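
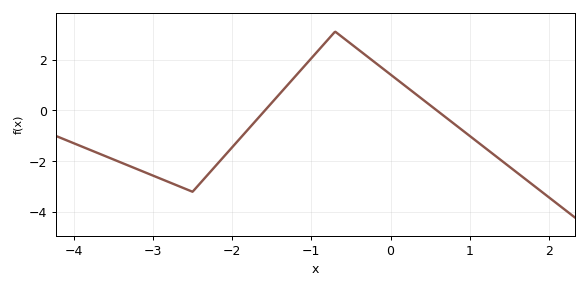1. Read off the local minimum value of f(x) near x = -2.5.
-3.2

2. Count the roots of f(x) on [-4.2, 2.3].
2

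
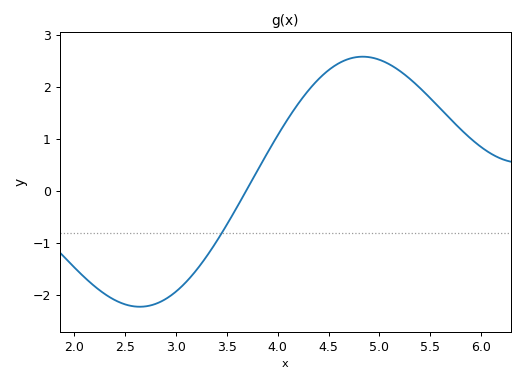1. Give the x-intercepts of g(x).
3.69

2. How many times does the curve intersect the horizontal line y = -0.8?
1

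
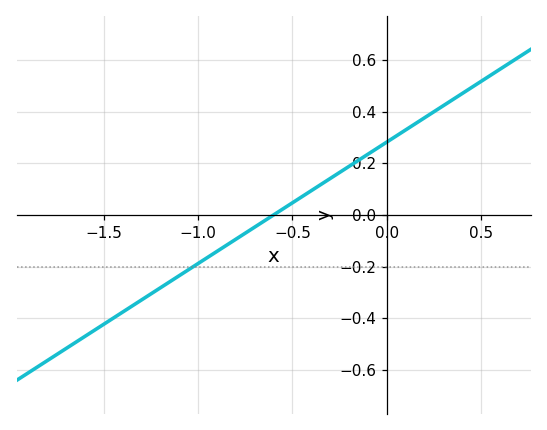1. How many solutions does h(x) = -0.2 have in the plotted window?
1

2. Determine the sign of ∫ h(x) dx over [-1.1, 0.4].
positive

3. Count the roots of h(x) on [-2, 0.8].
1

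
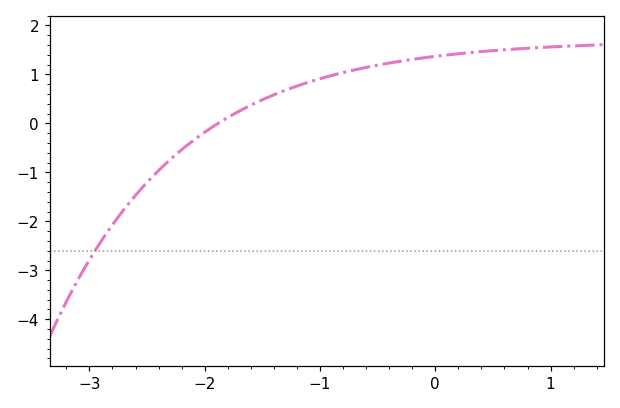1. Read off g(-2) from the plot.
-0.2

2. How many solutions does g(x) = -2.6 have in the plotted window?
1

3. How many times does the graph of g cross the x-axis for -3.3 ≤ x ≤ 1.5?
1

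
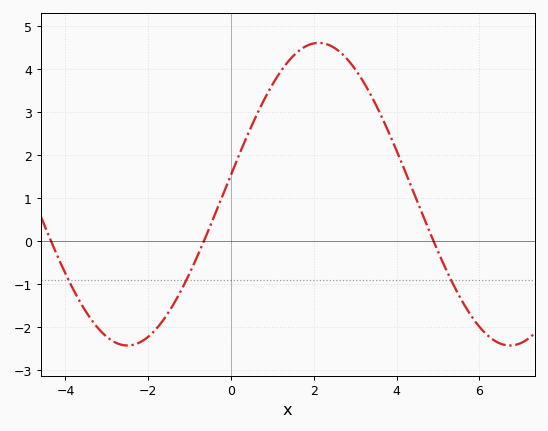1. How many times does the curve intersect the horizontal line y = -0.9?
3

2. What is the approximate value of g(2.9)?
4.12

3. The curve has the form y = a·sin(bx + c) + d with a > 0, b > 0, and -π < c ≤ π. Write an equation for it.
y = 3.51sin(0.68x + 0.13) + 1.09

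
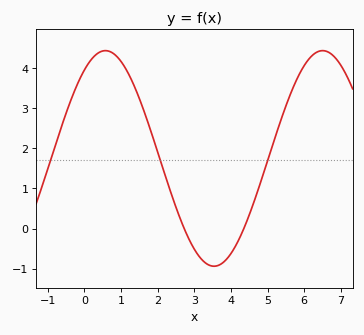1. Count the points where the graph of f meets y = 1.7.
3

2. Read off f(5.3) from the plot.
2.53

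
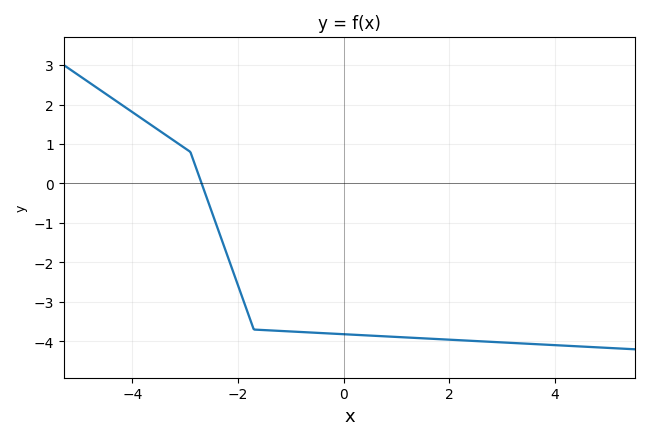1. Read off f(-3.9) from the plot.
1.72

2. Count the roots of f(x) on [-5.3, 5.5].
1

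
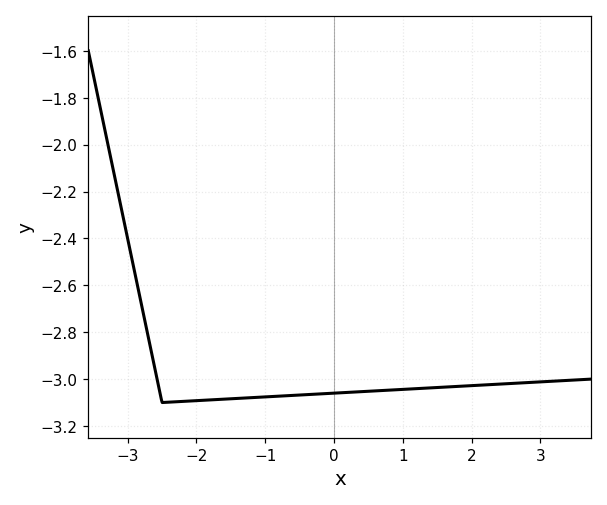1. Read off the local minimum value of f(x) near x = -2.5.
-3.1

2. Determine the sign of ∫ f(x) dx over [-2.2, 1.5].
negative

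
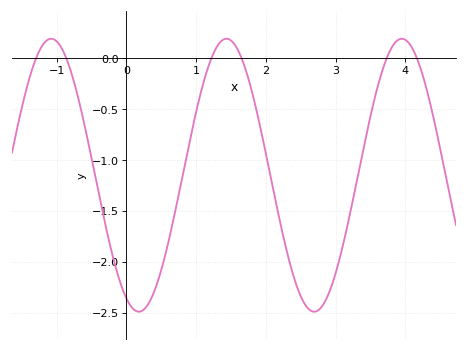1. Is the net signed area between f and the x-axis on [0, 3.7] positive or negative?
negative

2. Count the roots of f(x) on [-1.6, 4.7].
6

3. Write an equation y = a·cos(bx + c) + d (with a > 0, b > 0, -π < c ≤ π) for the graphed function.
y = 1.34cos(2.5x + 2.69) - 1.15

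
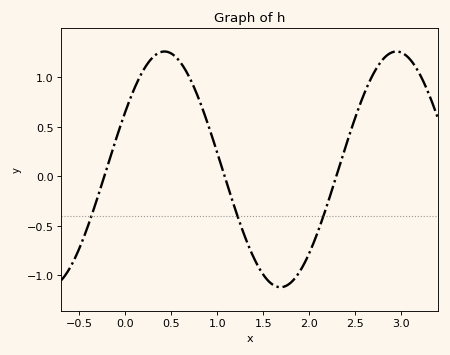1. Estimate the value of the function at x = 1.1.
-0.05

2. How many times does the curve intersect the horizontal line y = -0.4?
3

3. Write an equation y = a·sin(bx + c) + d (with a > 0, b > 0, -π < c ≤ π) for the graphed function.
y = 1.19sin(2.5x + 0.51) + 0.07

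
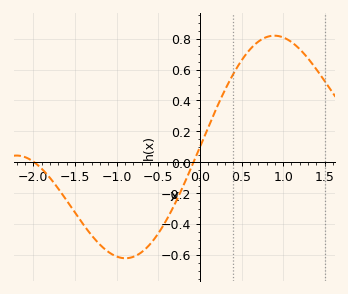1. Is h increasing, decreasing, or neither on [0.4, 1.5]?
neither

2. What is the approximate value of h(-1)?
-0.607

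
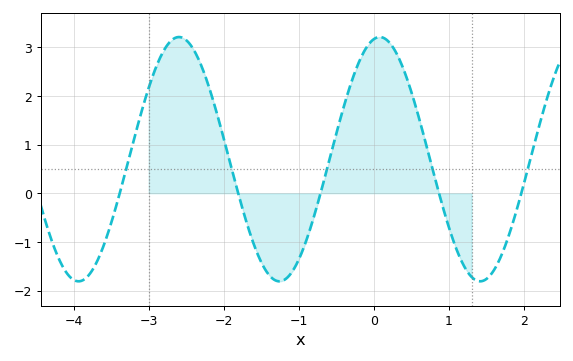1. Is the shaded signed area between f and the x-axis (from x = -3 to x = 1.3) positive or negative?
positive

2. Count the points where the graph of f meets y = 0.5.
5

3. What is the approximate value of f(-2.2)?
2.2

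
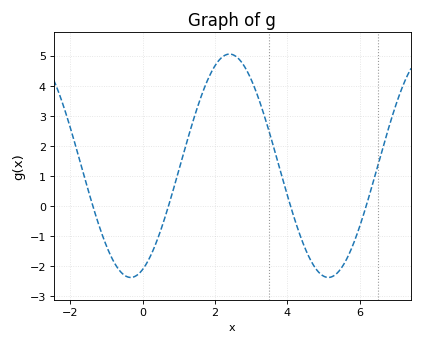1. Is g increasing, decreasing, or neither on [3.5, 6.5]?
neither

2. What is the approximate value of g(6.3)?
0.5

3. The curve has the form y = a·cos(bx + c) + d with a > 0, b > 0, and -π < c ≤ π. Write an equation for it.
y = 3.72cos(1.1x - 2.8) + 1.33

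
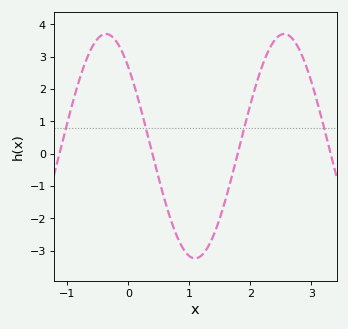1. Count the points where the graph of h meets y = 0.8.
4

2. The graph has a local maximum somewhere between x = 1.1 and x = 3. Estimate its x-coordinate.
2.6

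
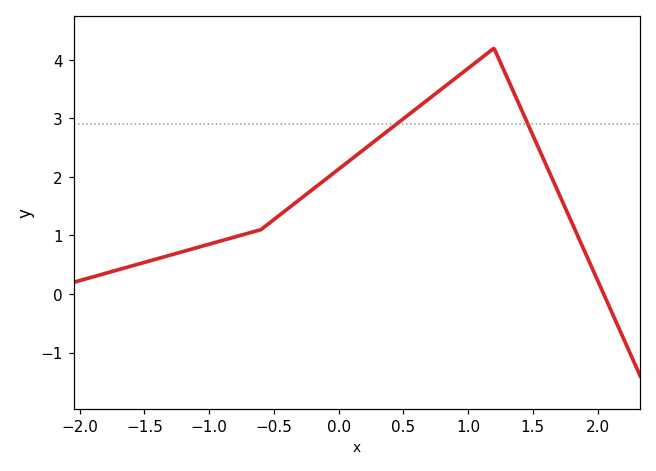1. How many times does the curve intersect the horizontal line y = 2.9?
2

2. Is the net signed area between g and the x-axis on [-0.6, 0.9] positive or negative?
positive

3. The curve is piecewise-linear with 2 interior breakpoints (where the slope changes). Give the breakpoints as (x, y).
(-0.6, 1.1); (1.2, 4.2)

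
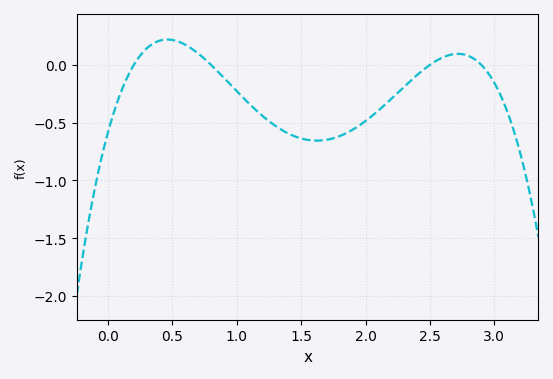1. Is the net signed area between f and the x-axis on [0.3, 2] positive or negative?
negative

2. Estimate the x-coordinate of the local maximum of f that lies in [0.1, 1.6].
0.45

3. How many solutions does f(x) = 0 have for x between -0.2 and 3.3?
4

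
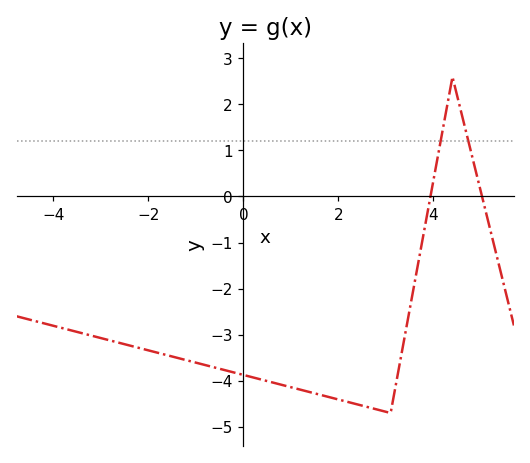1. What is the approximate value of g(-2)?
-3.34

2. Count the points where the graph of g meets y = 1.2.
2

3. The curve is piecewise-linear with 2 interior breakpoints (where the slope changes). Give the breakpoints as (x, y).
(3.1, -4.7); (4.4, 2.6)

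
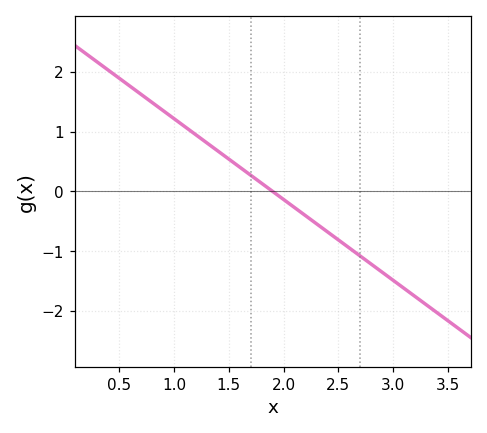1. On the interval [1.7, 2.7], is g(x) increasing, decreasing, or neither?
decreasing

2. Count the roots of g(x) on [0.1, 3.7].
1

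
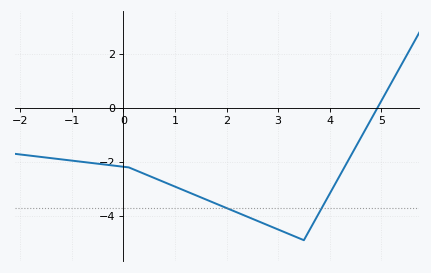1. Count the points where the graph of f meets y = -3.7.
2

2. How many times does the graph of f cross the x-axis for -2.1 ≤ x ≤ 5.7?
1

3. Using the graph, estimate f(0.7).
-2.68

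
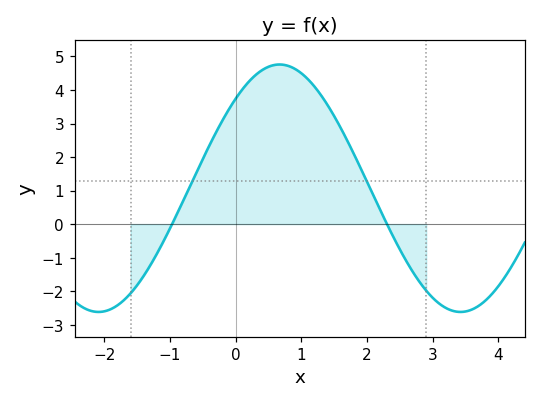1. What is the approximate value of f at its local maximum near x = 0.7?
4.8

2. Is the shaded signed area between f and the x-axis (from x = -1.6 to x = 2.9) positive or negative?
positive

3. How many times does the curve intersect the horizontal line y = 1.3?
2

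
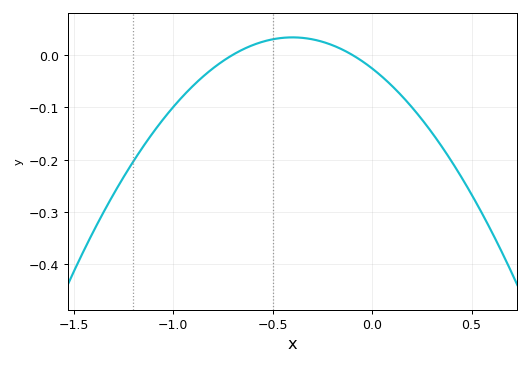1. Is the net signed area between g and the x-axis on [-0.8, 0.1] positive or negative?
positive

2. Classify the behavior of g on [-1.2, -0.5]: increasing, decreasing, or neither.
increasing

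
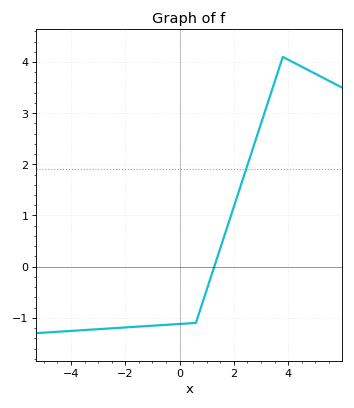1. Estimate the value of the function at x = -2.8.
-1.22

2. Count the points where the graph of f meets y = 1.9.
1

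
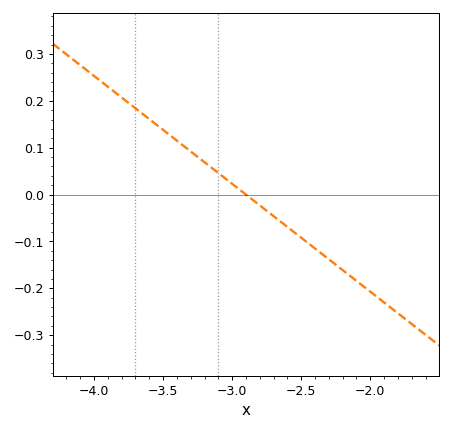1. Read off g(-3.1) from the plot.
0.05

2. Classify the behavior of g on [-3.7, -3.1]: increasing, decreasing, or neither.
decreasing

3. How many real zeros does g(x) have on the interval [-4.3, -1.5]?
1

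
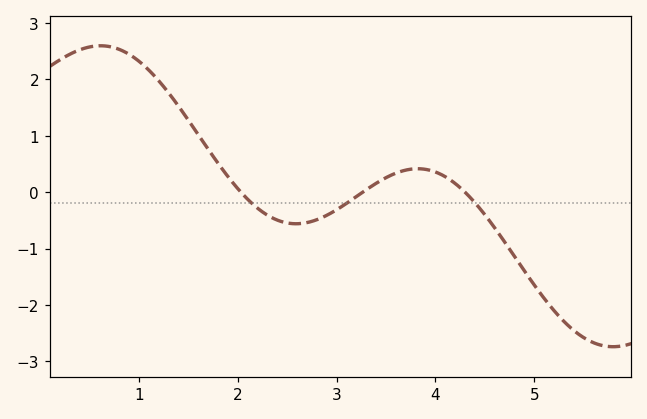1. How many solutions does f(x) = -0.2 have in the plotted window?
3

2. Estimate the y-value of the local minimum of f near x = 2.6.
-0.6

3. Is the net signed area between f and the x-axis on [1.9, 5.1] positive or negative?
negative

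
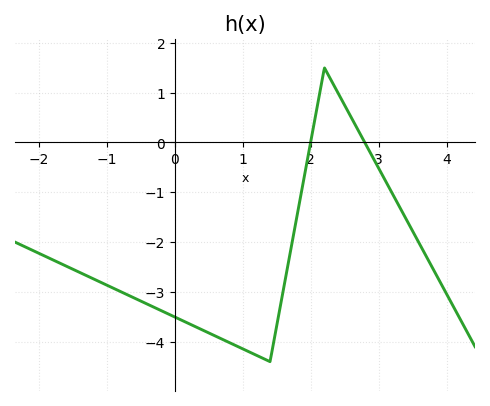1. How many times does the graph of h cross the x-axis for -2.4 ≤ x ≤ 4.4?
2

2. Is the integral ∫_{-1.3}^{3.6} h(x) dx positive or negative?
negative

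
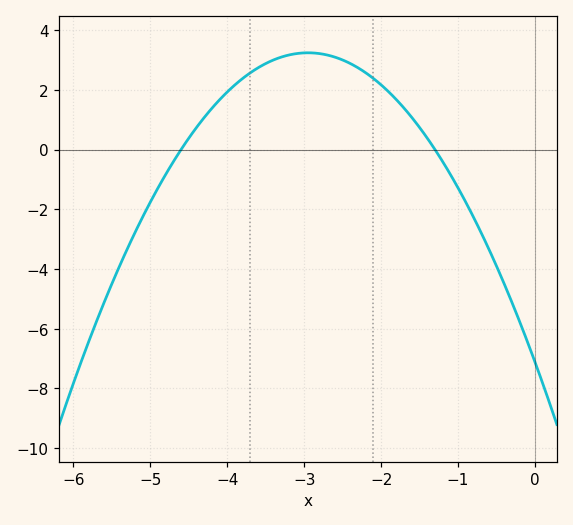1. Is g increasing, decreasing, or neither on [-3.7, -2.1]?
neither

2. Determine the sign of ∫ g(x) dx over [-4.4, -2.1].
positive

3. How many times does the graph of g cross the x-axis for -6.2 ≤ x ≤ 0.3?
2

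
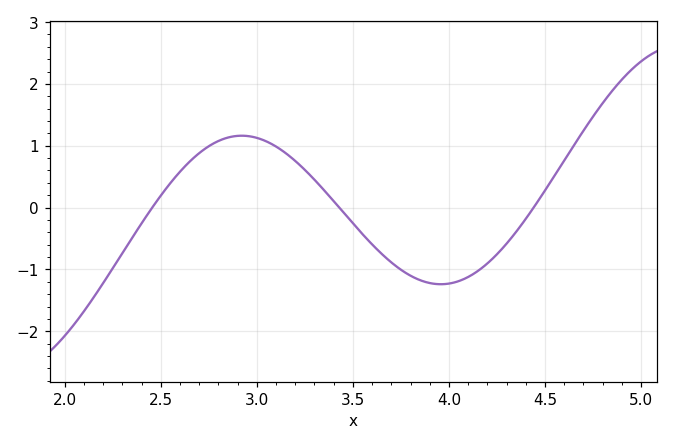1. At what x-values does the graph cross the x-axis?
2.45, 3.45, 4.45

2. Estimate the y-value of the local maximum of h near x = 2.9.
1.2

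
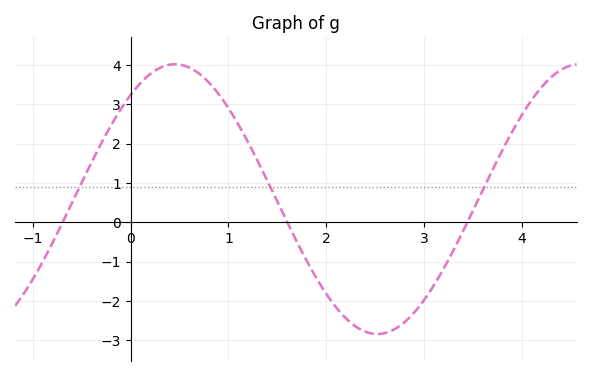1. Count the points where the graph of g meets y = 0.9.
3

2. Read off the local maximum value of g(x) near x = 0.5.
4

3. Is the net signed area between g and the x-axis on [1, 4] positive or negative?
negative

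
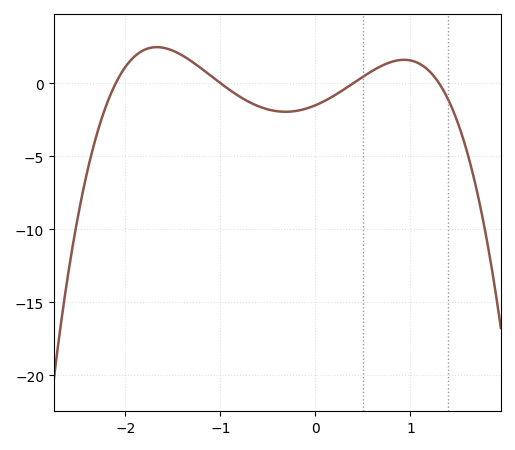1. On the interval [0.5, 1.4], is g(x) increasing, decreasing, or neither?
neither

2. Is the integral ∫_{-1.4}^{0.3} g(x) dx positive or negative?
negative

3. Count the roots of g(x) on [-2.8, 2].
4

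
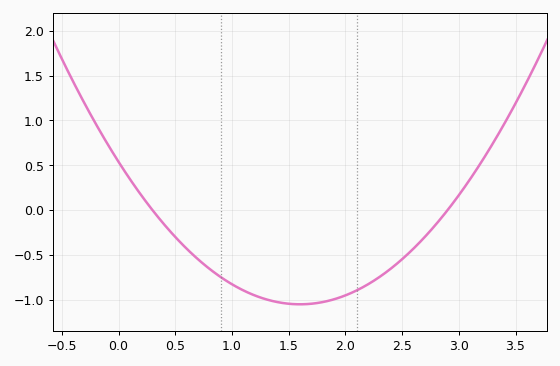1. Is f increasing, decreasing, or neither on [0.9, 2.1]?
neither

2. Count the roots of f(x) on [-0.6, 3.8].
2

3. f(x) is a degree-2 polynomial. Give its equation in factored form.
y = 0.62(x - 0.3)(x - 2.9)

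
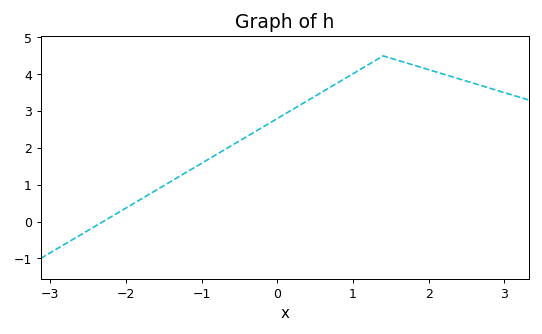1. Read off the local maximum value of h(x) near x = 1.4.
4.5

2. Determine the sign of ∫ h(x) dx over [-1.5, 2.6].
positive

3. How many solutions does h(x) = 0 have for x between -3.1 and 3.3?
1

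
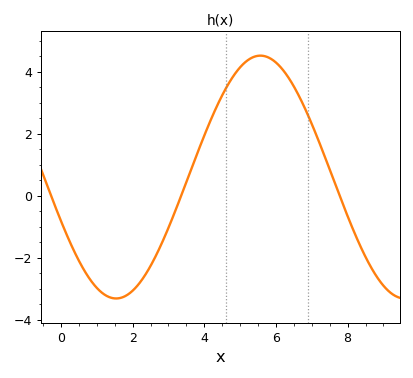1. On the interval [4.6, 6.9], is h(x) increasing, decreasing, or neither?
neither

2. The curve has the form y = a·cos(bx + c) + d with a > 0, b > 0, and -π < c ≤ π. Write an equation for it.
y = 3.92cos(0.78x + 1.9) + 0.6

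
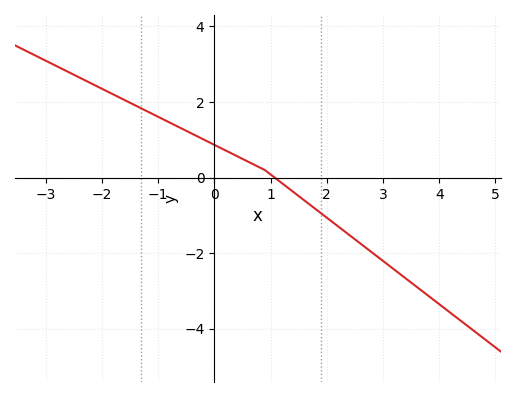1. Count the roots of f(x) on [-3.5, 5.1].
1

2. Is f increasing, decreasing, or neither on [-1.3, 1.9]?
decreasing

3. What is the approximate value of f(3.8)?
-3.12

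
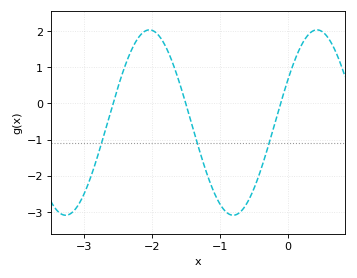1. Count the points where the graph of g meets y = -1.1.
3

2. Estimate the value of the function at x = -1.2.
-1.9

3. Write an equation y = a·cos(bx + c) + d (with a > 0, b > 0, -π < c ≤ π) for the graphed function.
y = 2.56cos(2.5x - 1.1) - 0.53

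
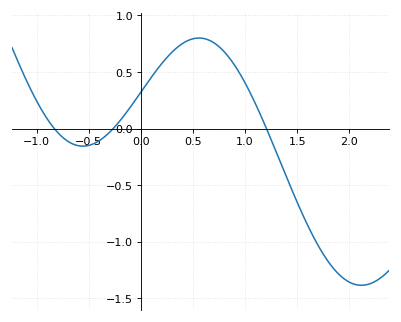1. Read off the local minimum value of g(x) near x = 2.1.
-1.39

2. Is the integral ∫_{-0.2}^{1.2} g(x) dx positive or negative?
positive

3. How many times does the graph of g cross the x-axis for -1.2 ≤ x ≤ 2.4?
3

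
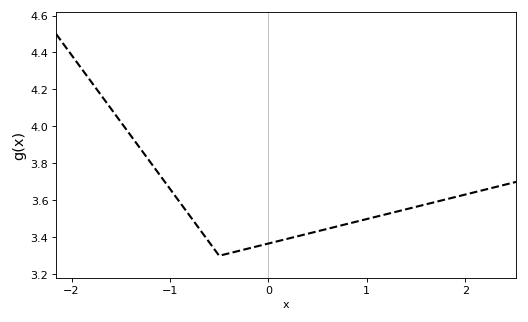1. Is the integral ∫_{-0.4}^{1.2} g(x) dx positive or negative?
positive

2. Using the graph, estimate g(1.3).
3.54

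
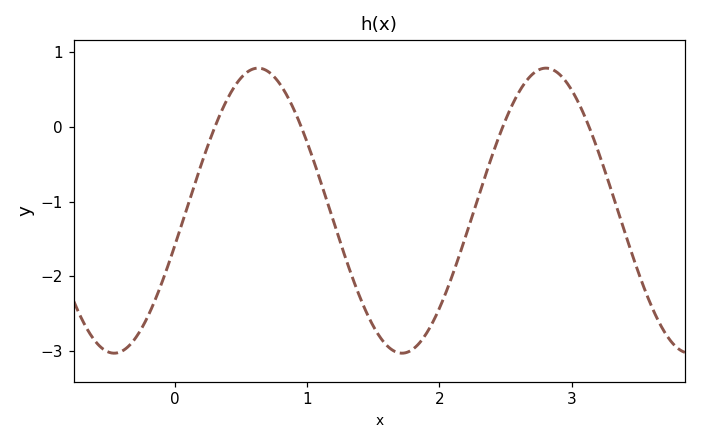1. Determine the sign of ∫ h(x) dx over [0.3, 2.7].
negative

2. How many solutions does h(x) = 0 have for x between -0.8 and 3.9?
4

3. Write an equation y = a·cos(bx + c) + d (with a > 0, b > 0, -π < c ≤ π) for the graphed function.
y = 1.91cos(2.89x - 1.82) - 1.12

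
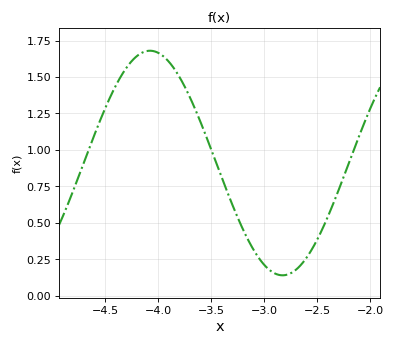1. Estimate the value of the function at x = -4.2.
1.64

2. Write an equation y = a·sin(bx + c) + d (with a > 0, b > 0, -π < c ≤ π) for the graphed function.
y = 0.77sin(2.51x - 0.762) + 0.91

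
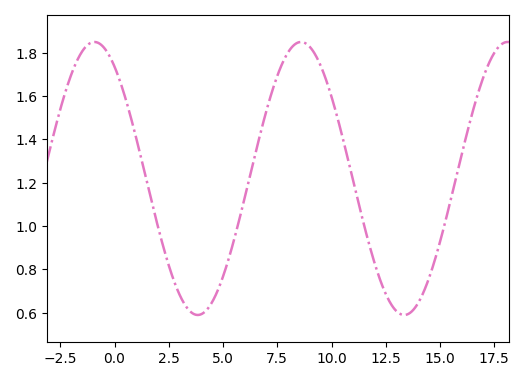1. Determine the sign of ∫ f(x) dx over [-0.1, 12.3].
positive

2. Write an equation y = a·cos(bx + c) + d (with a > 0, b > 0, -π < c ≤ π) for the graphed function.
y = 0.63cos(0.66x + 0.61) + 1.22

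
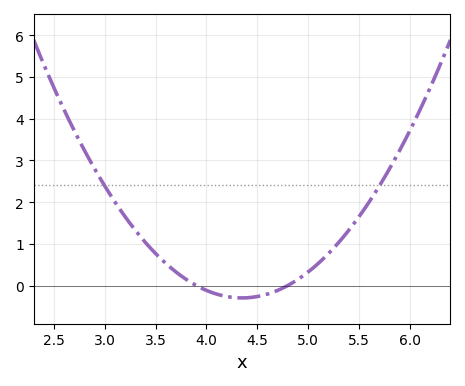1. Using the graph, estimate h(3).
2.4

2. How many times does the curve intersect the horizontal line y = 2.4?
2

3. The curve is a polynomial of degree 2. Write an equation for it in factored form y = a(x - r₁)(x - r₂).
y = 1.47(x - 3.9)(x - 4.8)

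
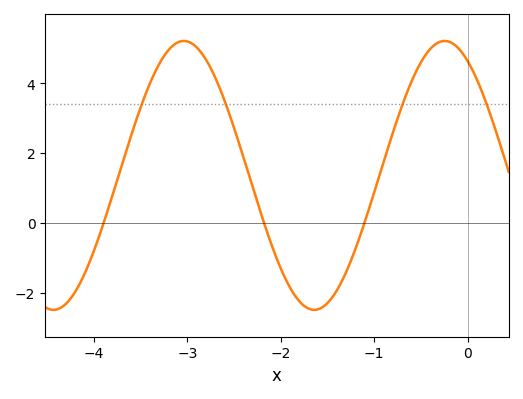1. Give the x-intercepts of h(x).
-3.9, -2.18, -1.1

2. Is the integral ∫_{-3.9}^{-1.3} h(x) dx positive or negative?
positive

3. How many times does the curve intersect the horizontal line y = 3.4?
4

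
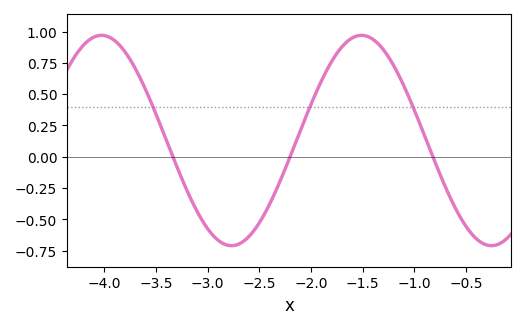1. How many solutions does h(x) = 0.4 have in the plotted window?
3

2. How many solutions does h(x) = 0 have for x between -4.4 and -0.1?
3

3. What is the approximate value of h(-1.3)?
0.86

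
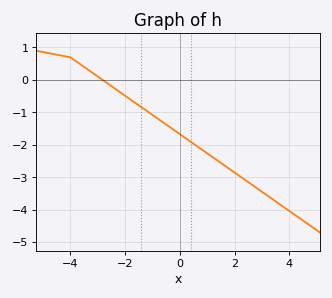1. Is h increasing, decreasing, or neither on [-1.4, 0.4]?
decreasing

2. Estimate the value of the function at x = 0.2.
-1.8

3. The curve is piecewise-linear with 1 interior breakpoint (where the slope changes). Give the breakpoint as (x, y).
(-4, 0.7)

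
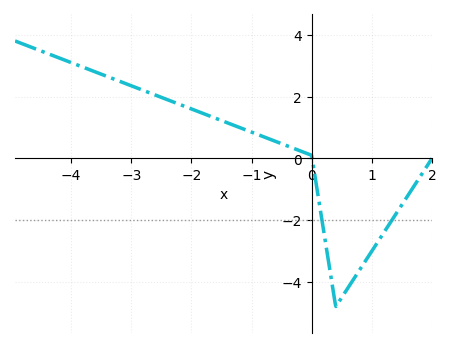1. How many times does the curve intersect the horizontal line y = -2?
2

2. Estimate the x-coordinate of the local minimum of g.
0.4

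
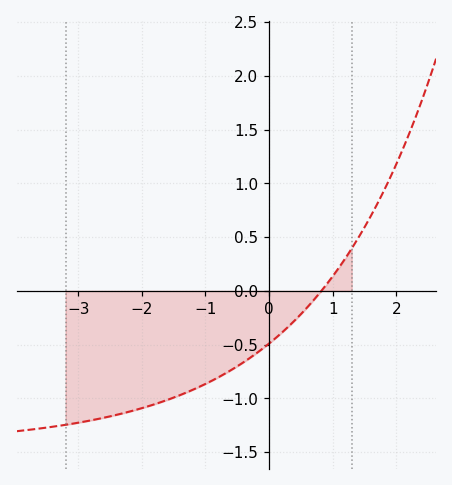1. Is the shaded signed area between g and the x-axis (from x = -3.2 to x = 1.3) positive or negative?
negative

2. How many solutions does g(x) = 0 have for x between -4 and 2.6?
1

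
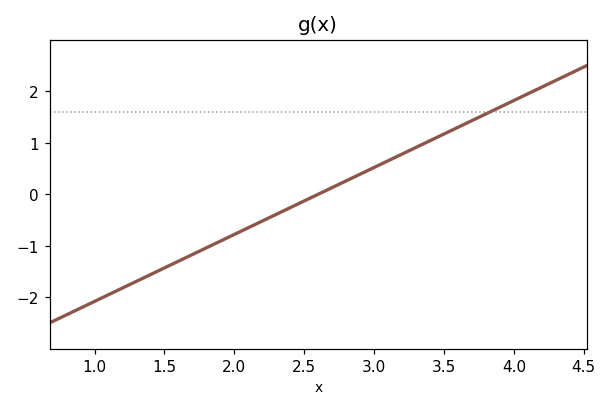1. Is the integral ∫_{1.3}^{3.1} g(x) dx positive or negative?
negative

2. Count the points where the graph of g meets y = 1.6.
1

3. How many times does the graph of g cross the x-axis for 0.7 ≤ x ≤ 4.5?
1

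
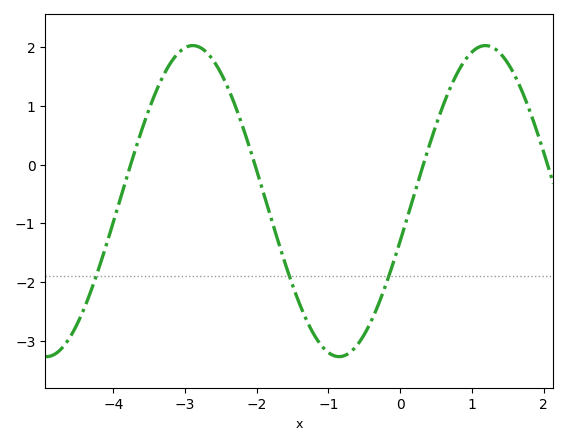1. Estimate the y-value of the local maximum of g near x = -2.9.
2.03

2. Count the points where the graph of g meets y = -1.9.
3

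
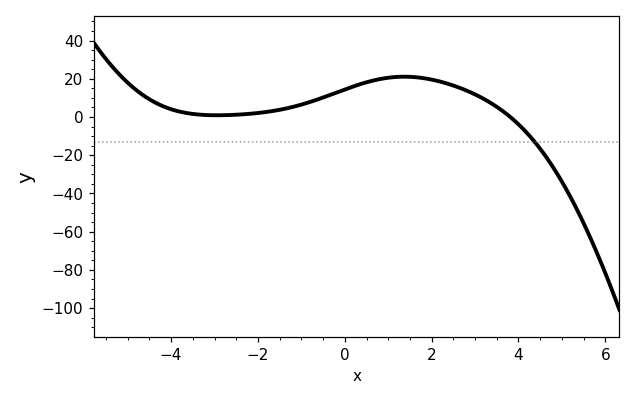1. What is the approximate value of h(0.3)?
16.8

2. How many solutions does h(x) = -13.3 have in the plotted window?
1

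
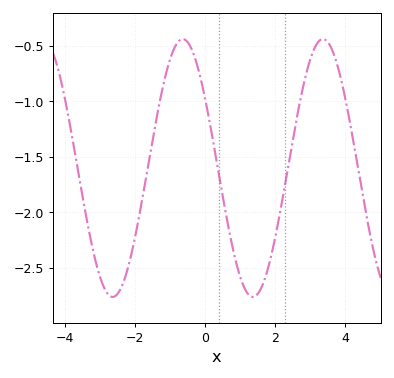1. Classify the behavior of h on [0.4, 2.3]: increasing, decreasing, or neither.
neither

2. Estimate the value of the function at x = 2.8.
-0.876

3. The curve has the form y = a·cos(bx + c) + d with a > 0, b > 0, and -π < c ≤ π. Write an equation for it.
y = 1.16cos(1.57x + 0.99) - 1.6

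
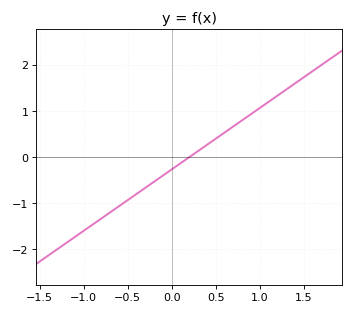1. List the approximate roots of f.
0.2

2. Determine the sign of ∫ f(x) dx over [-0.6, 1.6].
positive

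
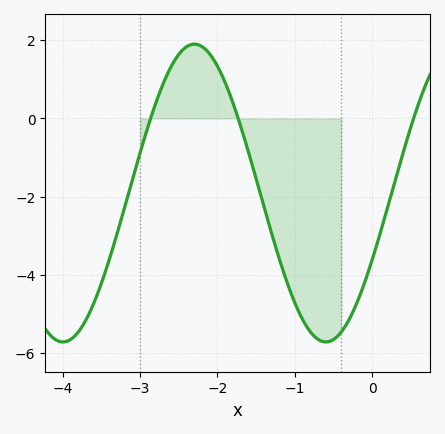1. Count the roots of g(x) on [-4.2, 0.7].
3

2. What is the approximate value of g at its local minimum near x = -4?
-5.8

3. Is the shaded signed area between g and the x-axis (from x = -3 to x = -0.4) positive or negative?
negative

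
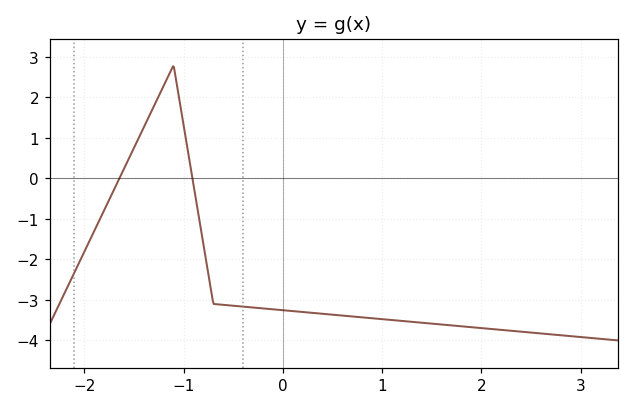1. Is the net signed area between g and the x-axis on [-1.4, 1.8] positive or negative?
negative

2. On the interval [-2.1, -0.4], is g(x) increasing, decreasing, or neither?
neither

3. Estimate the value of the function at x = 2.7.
-3.85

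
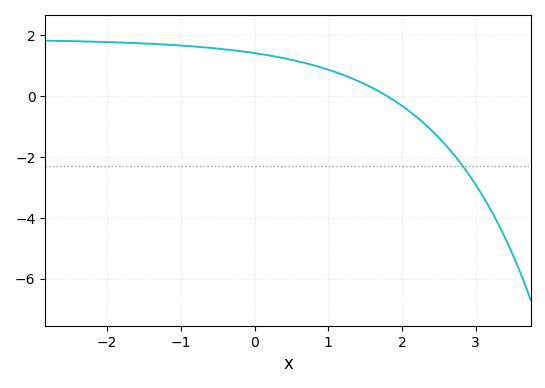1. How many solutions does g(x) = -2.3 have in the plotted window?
1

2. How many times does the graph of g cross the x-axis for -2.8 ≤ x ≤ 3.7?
1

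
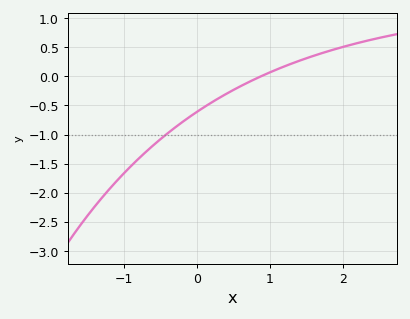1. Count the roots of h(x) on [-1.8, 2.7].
1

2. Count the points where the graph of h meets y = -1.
1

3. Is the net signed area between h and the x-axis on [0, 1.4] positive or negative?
negative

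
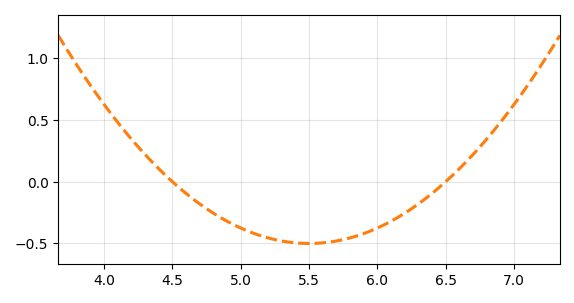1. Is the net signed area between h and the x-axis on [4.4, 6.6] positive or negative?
negative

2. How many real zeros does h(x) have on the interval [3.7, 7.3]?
2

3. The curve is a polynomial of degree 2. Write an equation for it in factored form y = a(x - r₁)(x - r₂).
y = 0.5(x - 4.5)(x - 6.5)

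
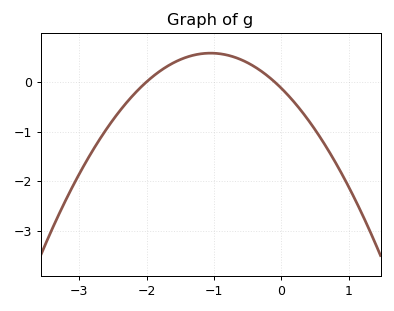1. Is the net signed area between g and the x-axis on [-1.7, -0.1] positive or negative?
positive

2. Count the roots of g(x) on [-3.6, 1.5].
2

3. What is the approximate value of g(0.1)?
-0.3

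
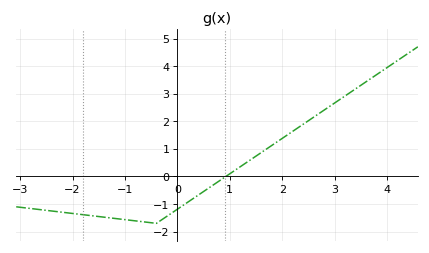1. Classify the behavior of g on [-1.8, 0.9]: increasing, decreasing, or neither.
neither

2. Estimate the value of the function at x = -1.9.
-1.36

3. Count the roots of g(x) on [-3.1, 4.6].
1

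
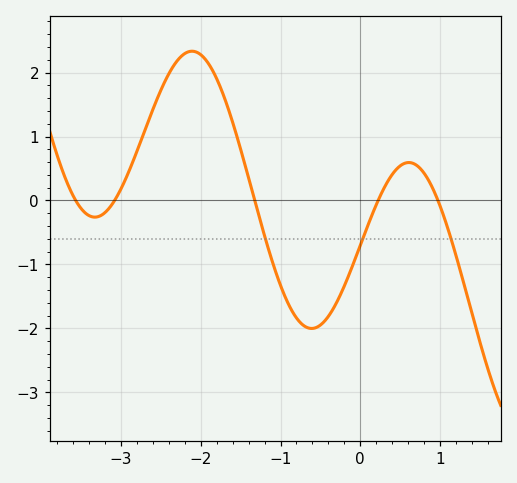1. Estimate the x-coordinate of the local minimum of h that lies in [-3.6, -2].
-3.3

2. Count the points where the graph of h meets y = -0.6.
3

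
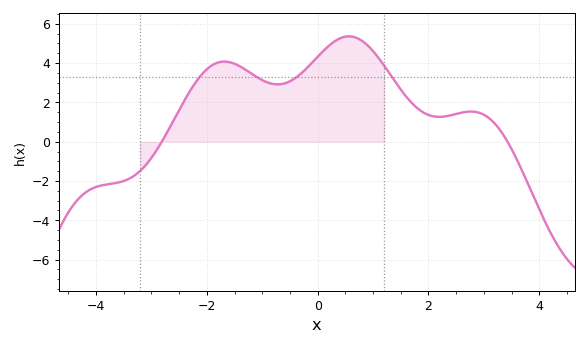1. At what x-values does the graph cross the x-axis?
-2.8, 3.4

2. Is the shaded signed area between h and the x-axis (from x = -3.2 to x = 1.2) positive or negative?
positive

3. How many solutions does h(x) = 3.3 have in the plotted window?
4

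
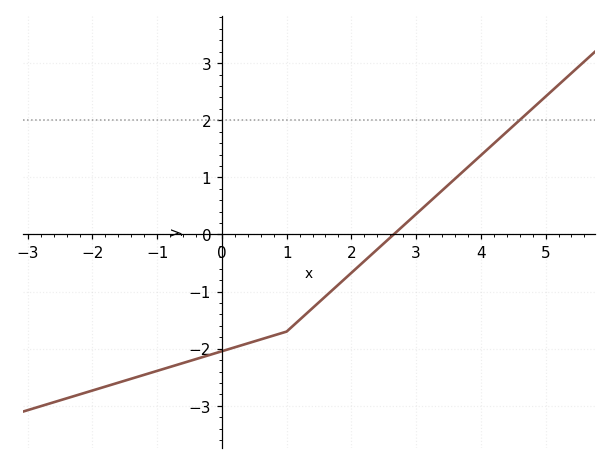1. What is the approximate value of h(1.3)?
-1.39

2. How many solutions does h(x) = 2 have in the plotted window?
1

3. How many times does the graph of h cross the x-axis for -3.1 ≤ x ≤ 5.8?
1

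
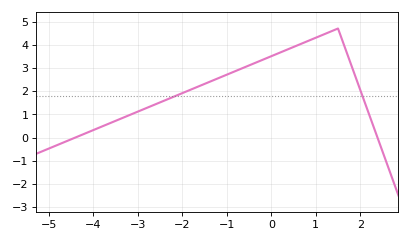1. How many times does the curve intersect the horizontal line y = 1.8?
2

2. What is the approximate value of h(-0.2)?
3.35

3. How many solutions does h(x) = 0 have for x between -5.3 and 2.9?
2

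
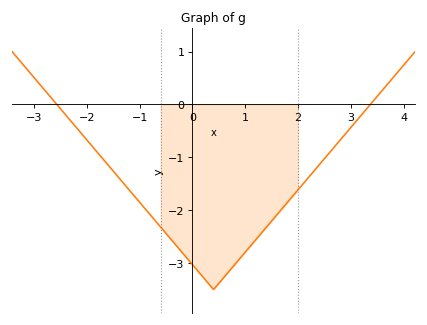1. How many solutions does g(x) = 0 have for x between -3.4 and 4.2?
2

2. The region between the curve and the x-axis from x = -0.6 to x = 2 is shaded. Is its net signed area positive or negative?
negative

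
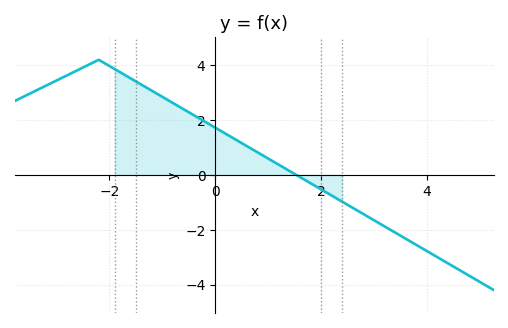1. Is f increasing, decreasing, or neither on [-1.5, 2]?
decreasing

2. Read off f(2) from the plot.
-0.526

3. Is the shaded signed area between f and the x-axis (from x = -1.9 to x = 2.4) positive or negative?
positive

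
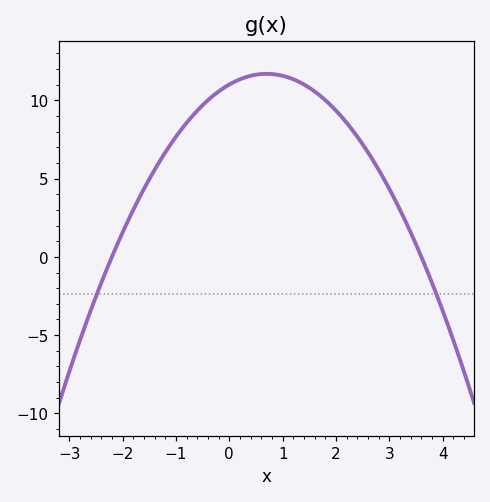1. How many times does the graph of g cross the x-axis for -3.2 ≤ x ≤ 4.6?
2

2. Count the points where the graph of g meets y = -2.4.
2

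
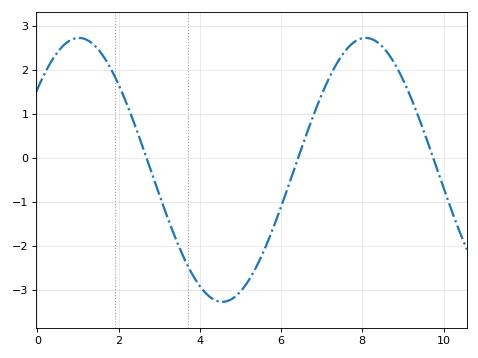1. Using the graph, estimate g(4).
-2.92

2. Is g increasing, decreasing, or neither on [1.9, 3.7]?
decreasing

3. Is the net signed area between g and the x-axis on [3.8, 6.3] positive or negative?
negative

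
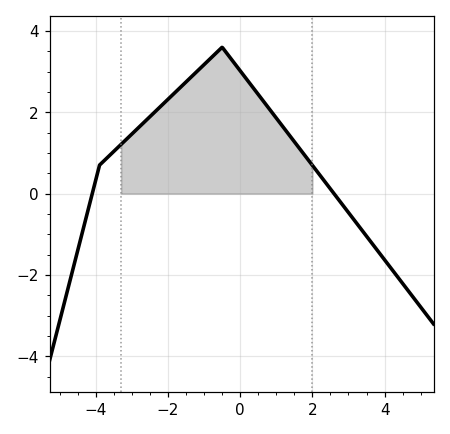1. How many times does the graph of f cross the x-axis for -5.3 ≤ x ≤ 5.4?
2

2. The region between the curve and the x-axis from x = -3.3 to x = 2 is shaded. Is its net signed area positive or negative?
positive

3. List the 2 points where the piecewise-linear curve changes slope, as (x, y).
(-3.9, 0.7); (-0.5, 3.6)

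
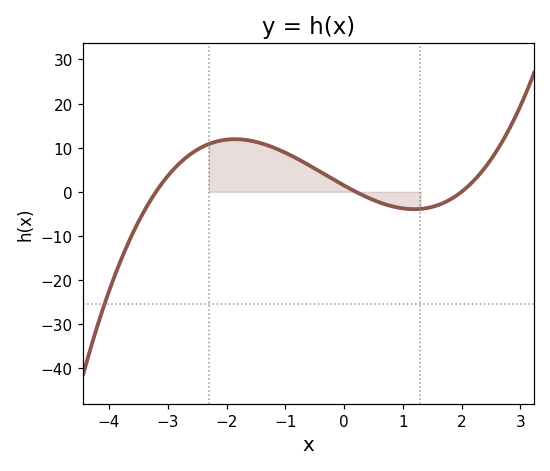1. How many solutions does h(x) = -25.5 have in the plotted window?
1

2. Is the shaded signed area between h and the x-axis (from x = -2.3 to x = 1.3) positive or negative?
positive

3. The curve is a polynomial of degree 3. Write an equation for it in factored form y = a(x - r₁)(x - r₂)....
y = 1.12(x + 3.2)(x - 0.2)(x - 2)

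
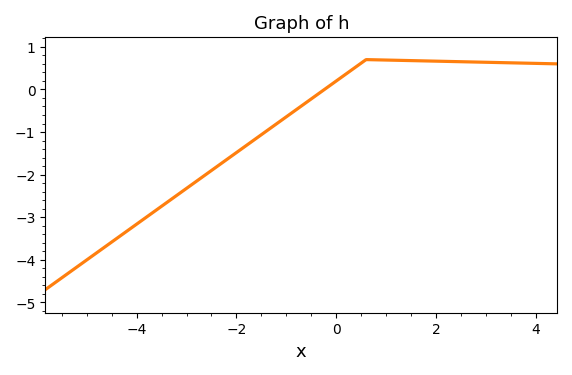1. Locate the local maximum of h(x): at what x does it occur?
0.605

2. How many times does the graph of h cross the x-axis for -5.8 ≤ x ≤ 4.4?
1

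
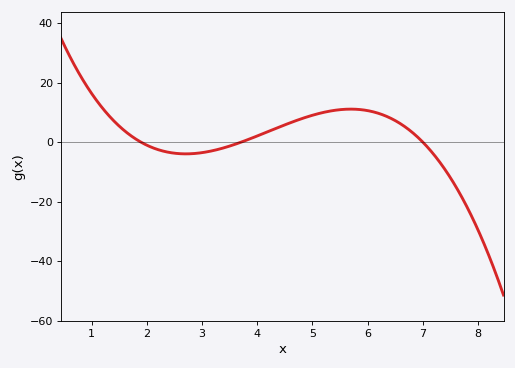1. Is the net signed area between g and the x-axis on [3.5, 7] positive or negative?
positive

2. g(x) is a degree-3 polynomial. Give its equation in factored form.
y = -1.13(x - 1.9)(x - 3.7)(x - 7)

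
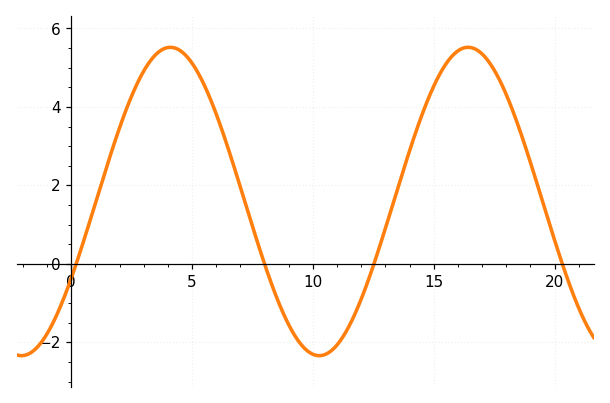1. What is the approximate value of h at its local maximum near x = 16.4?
5.6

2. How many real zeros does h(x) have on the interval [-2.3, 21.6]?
4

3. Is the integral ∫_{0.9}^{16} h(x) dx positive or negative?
positive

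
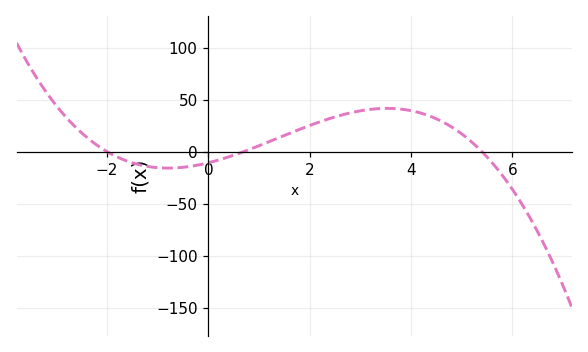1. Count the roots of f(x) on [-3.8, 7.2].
3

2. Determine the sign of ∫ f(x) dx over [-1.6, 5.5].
positive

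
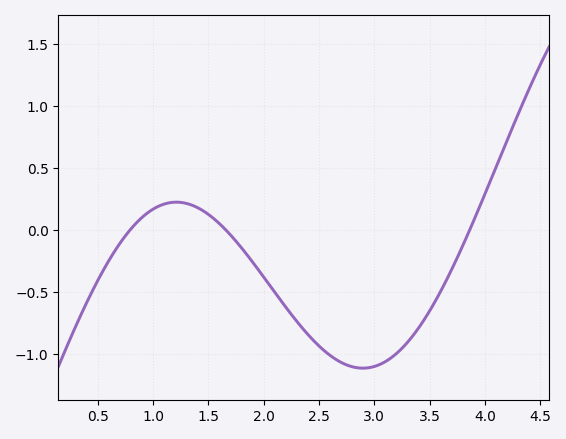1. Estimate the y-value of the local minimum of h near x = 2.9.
-1.1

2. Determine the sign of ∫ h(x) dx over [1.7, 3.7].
negative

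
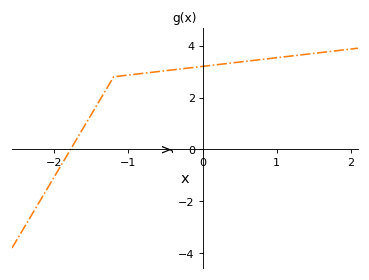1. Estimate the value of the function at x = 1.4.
3.67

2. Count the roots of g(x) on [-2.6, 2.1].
1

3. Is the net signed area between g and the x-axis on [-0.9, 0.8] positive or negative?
positive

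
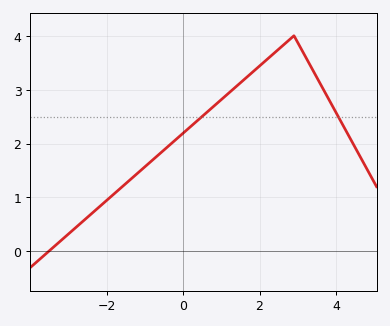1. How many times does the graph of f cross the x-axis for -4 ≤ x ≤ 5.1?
1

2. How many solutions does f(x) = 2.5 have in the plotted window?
2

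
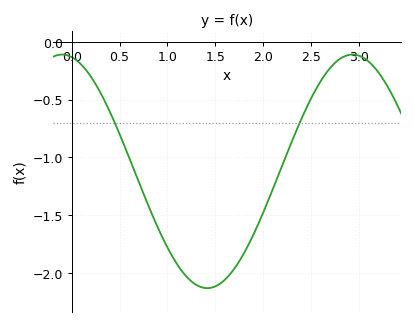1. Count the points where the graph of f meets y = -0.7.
2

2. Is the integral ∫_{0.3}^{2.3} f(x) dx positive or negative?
negative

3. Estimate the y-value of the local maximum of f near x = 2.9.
-0.11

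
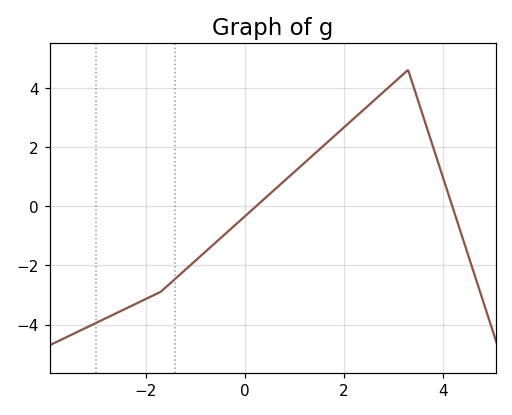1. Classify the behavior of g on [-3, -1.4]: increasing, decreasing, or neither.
increasing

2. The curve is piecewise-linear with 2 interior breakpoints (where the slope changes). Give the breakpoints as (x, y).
(-1.7, -2.9); (3.3, 4.6)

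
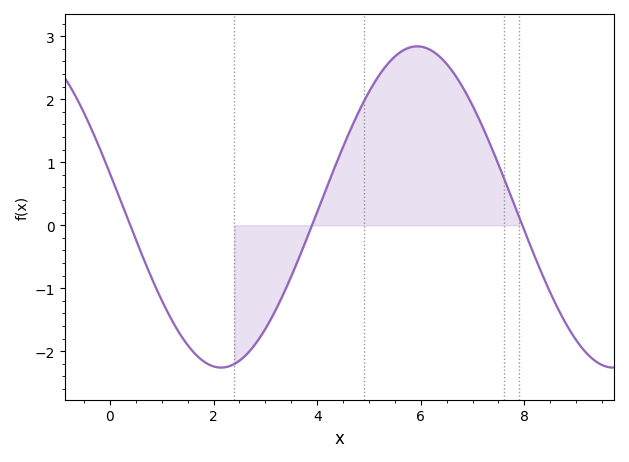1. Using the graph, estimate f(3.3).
-1.2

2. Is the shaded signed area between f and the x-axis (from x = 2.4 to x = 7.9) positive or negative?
positive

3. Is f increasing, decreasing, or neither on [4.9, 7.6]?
neither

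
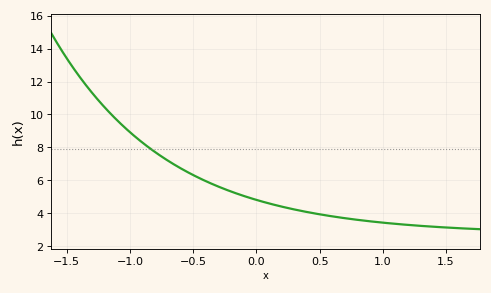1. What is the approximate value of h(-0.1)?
5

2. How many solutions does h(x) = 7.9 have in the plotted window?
1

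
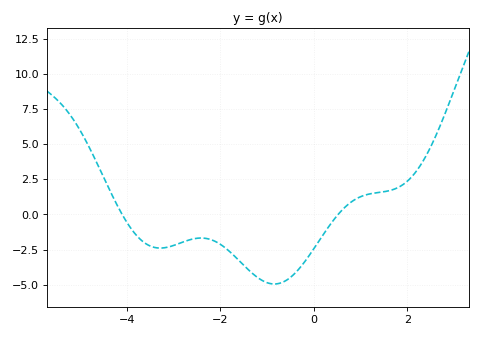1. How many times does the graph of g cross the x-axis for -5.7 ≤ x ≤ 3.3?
2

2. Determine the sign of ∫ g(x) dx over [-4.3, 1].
negative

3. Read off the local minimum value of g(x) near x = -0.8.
-4.94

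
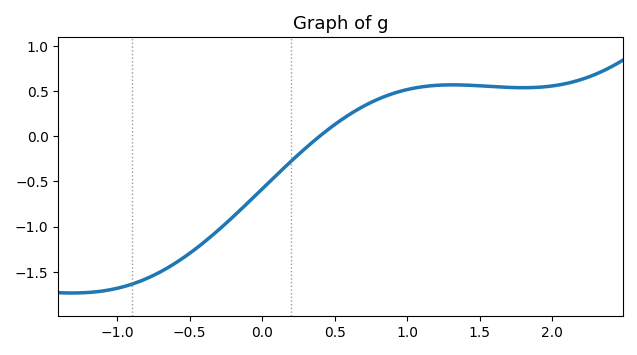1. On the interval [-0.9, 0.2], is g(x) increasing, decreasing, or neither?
increasing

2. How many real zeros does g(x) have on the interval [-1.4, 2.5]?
1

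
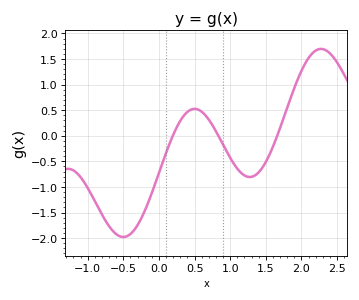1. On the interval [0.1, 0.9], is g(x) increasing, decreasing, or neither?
neither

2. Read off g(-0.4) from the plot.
-1.9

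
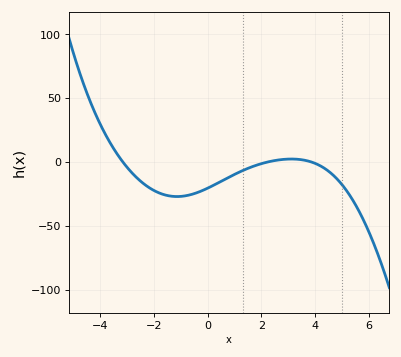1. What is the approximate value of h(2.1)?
0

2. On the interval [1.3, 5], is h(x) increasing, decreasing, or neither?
neither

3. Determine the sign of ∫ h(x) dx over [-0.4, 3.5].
negative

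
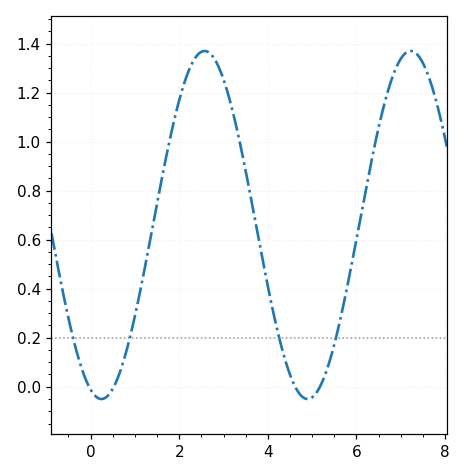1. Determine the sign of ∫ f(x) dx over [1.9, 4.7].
positive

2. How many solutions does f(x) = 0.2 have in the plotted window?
4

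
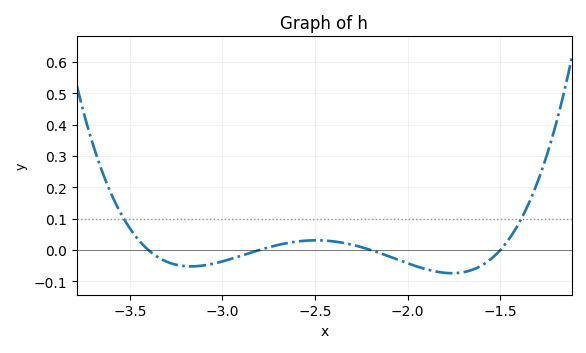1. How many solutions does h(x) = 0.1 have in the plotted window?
2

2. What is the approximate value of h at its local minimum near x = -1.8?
-0.074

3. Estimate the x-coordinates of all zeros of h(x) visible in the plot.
-3.4, -2.8, -2.2, -1.5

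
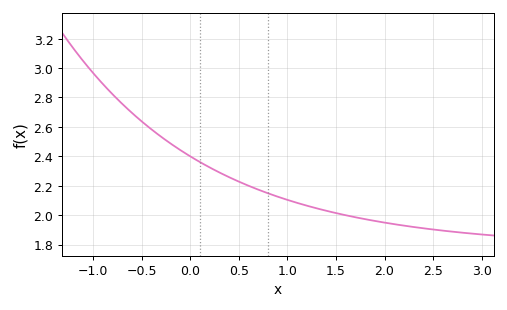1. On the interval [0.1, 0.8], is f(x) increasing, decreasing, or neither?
decreasing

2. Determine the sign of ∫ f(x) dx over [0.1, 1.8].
positive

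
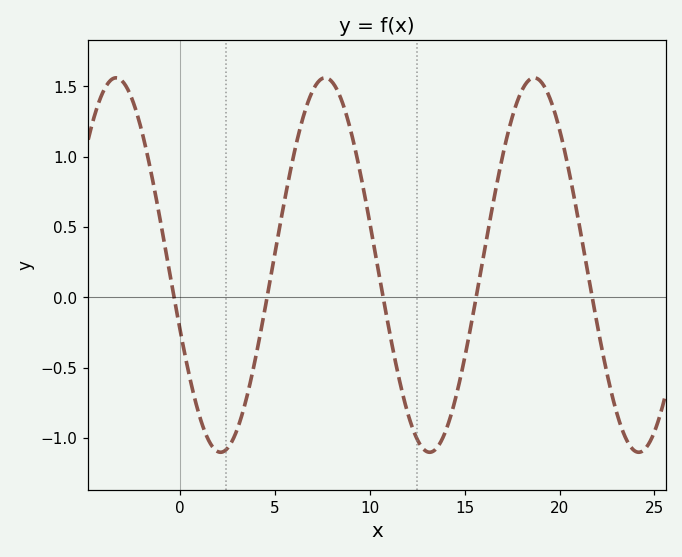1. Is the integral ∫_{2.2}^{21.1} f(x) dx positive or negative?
positive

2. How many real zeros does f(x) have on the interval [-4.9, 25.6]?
5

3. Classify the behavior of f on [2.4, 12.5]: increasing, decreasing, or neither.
neither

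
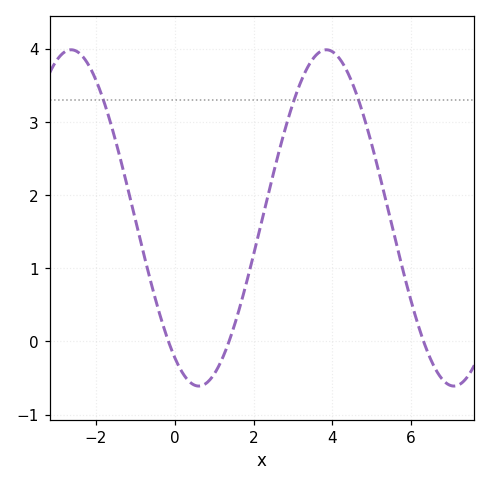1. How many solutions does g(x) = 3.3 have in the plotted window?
3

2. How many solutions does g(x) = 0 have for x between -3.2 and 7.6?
3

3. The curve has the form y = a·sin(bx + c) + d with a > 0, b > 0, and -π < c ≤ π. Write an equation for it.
y = 2.3sin(0.97x - 2.16) + 1.69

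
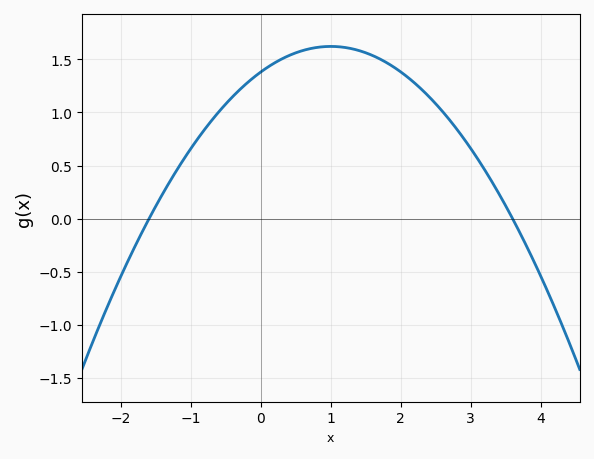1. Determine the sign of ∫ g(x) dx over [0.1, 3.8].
positive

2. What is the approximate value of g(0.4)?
1.54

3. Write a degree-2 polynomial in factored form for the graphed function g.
y = -0.24(x + 1.6)(x - 3.6)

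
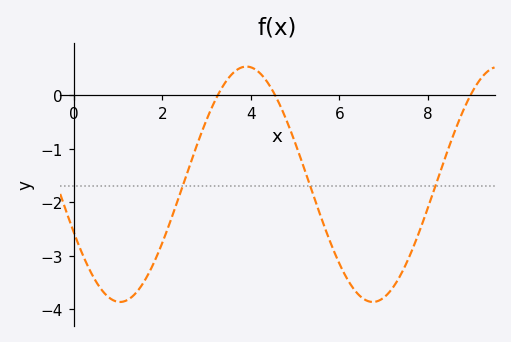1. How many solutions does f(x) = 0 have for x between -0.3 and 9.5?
3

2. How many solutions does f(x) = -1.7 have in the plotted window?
3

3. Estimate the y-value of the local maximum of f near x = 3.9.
0.54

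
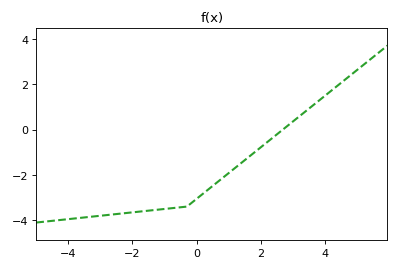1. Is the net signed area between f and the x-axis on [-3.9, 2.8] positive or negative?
negative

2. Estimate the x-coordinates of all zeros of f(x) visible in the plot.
2.68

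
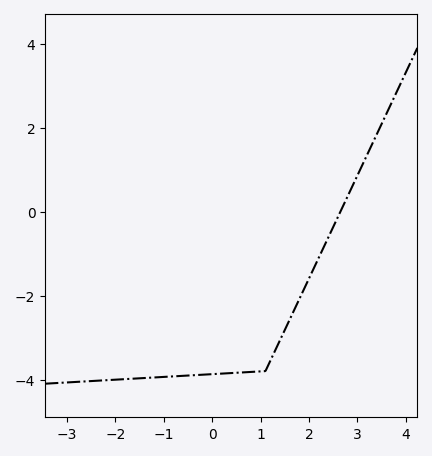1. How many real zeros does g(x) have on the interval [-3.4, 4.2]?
1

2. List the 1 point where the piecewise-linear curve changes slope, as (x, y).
(1.1, -3.8)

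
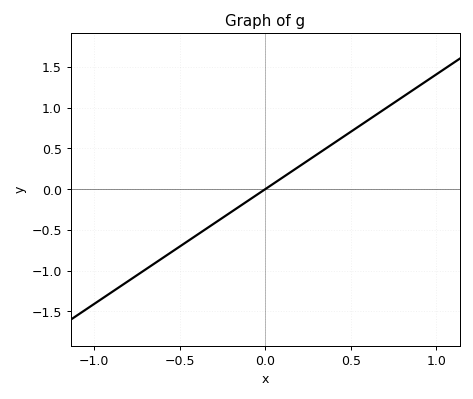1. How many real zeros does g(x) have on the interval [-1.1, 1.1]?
1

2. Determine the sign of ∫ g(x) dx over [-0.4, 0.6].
positive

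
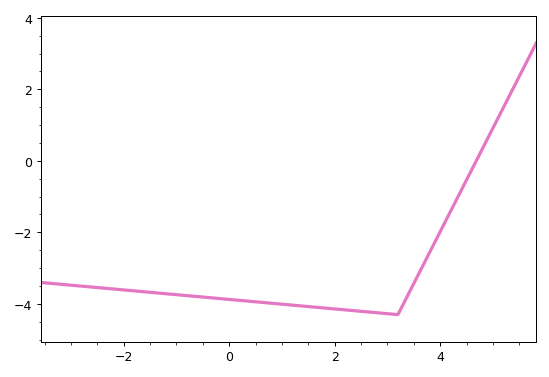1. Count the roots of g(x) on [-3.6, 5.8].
1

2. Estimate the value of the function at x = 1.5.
-4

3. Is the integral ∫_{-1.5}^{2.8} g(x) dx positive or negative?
negative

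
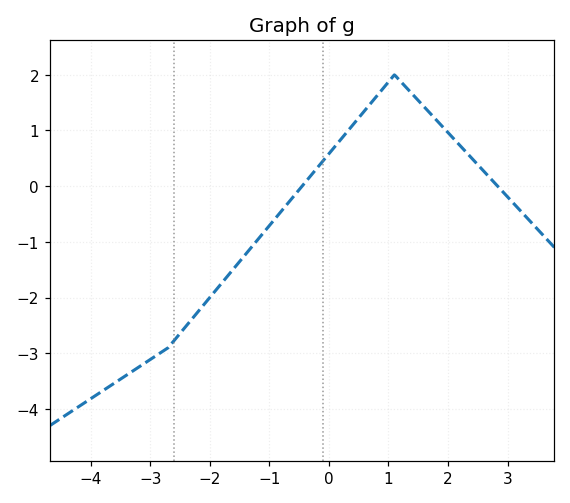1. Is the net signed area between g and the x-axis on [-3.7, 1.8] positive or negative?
negative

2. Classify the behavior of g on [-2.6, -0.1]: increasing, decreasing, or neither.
increasing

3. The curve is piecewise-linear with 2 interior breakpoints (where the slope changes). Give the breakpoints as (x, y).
(-2.7, -2.9); (1.1, 2)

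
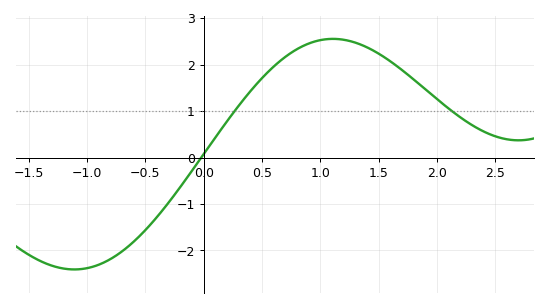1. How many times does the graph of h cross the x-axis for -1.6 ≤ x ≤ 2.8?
1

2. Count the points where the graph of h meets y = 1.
2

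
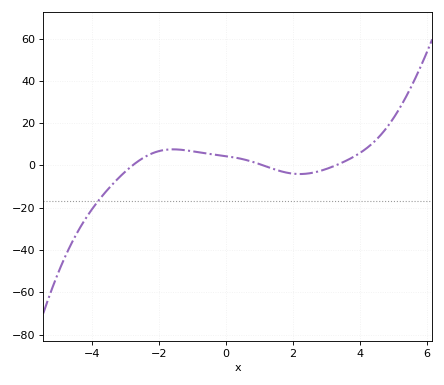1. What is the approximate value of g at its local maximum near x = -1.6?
7.59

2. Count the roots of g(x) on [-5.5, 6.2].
3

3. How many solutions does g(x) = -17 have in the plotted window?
1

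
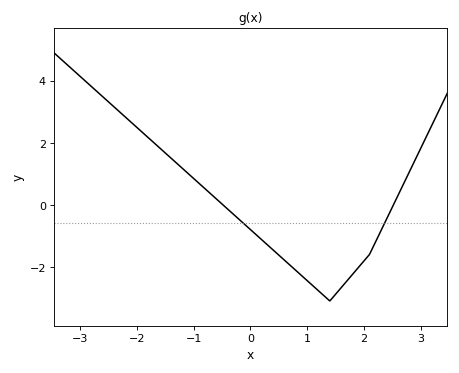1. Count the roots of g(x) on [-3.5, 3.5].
2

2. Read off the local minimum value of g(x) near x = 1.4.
-3.1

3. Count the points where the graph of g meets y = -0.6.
2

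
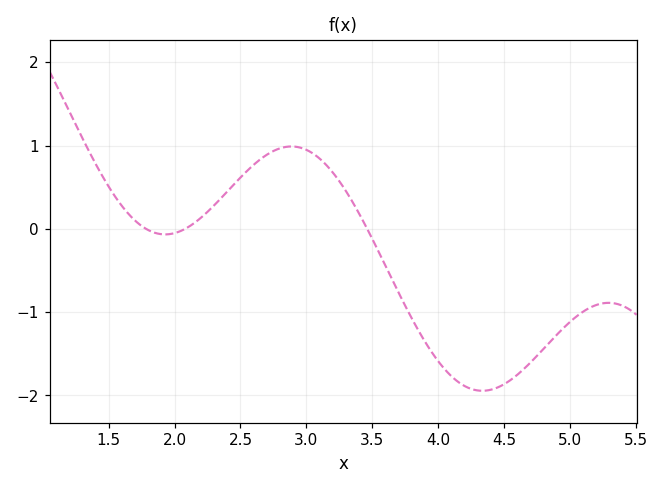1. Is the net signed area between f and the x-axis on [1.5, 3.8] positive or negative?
positive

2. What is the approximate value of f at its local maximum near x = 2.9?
0.99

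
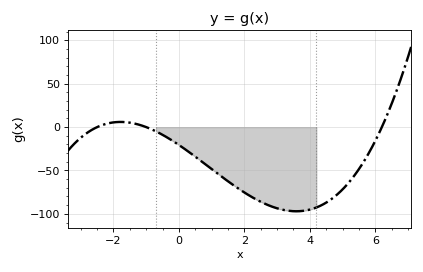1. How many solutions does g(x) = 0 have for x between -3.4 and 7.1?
3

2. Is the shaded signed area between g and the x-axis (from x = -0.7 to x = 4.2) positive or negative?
negative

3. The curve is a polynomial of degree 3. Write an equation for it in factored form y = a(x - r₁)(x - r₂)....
y = 1.33(x + 2.5)(x + 1)(x - 6.2)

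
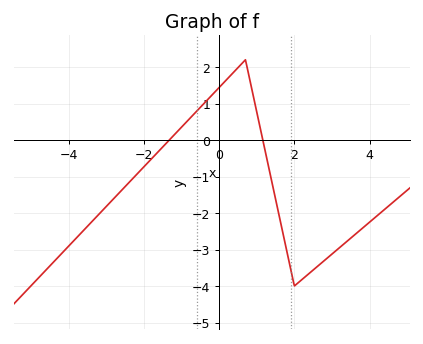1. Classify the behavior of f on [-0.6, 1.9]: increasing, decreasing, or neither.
neither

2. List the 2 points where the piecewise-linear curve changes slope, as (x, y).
(0.7, 2.2); (2, -4)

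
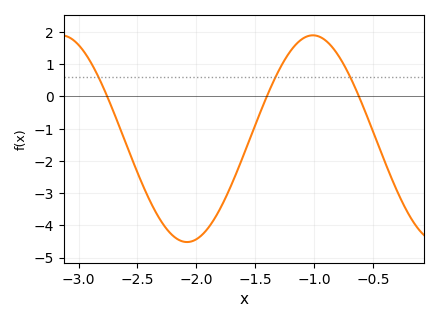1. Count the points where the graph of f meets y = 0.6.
3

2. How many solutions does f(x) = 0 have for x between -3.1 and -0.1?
3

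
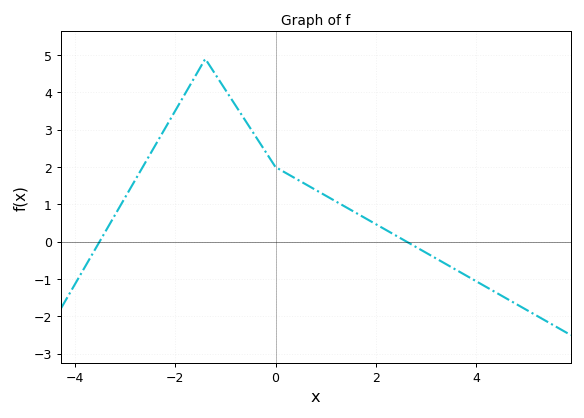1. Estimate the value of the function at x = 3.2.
-0.4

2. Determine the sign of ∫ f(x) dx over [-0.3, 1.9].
positive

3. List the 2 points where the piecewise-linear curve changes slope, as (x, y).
(-1.4, 4.9); (0, 2)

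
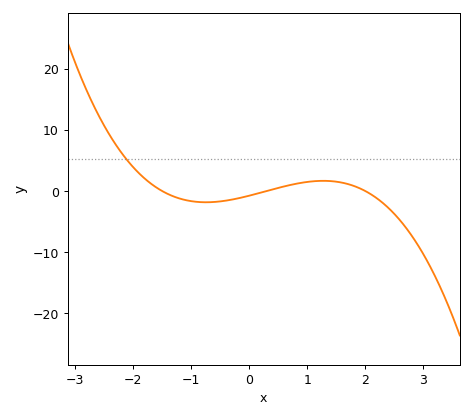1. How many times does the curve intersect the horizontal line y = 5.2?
1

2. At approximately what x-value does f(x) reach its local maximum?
1.28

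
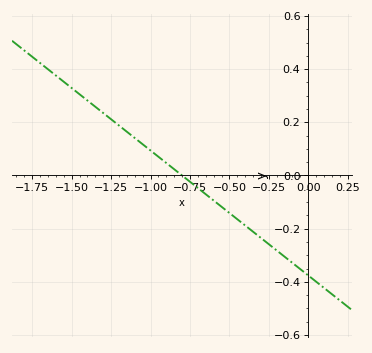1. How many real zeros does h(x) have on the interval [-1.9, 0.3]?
1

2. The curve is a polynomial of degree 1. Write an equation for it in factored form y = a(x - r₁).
y = -0.47(x + 0.8)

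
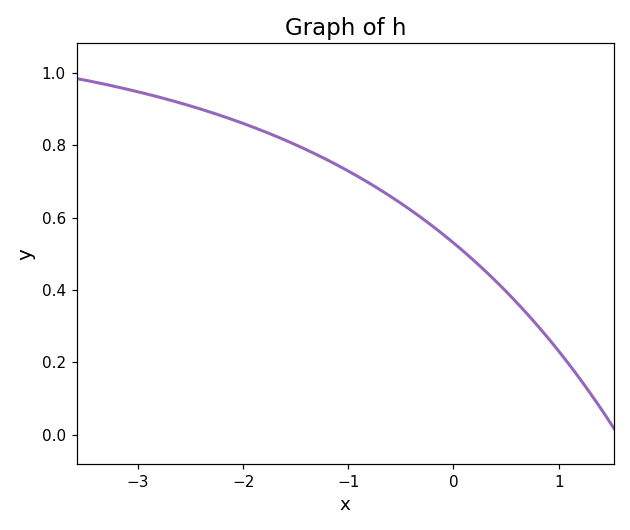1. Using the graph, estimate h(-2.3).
0.9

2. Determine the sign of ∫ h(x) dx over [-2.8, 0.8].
positive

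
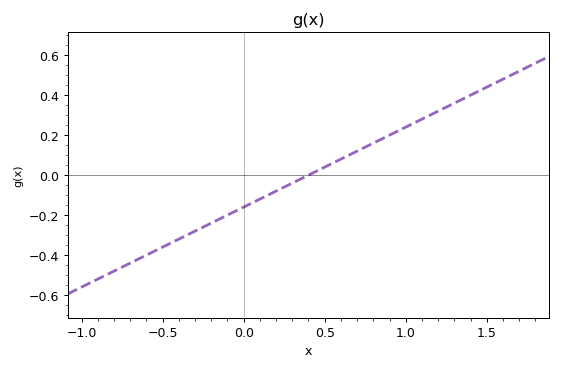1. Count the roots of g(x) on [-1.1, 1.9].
1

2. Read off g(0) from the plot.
-0.16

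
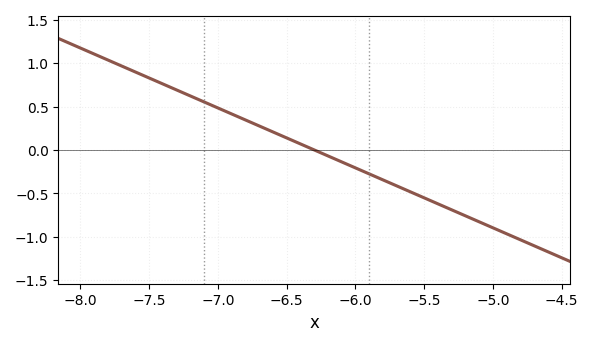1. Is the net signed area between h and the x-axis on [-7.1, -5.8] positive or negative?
positive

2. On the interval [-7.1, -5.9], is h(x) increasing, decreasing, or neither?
decreasing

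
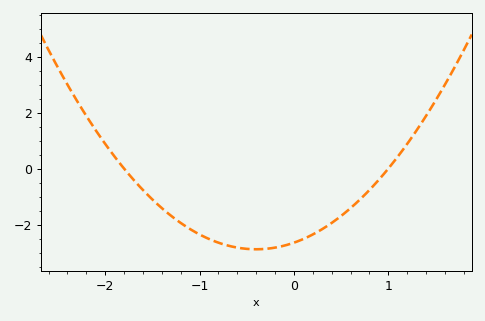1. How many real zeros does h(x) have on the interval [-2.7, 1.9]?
2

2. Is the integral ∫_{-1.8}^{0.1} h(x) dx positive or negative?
negative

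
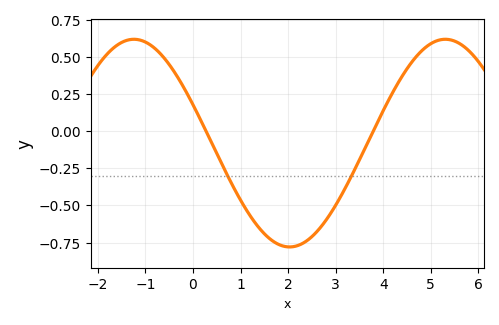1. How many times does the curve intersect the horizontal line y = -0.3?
2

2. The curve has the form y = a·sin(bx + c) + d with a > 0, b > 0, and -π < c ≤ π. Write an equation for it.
y = 0.7sin(0.96x + 2.76) - 0.08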